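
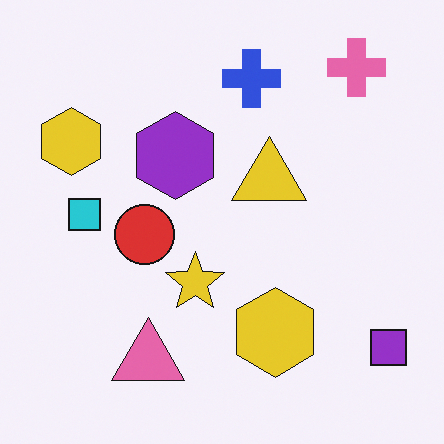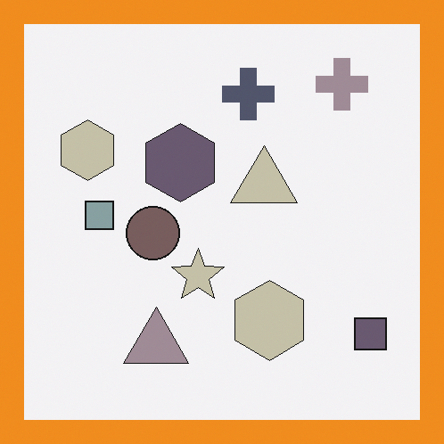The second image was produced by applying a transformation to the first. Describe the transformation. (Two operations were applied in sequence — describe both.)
This is the original image made much more muted (saturation change), then framed with a orange border.

All colors are more muted and greyish — a global saturation change. A solid orange frame runs around the edge of the second image, with the content slightly shrunk inside it.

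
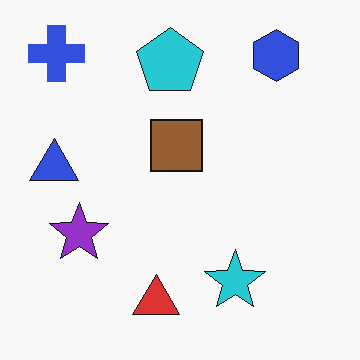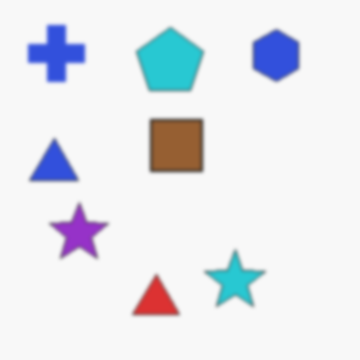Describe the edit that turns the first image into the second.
This is the original image lightly blurred.

Shape edges and outlines are uniformly softened across the whole image.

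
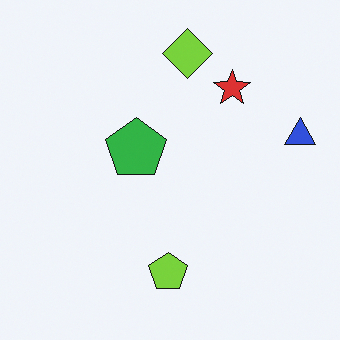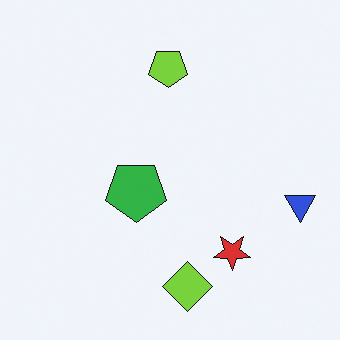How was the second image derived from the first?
This is the original image flipped vertically (top ↔ bottom).

The lime diamond is in the top of the first image and the bottom of the second — shapes on opposite sides of the horizontal midline have swapped in a mirror flip.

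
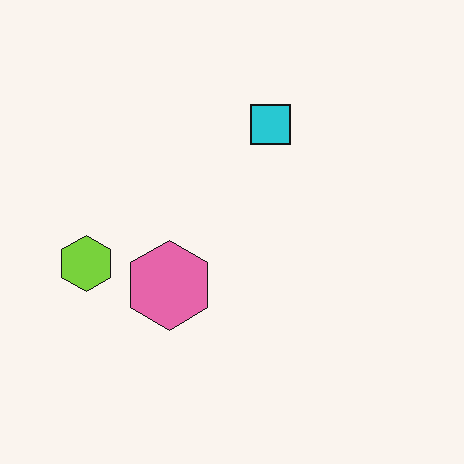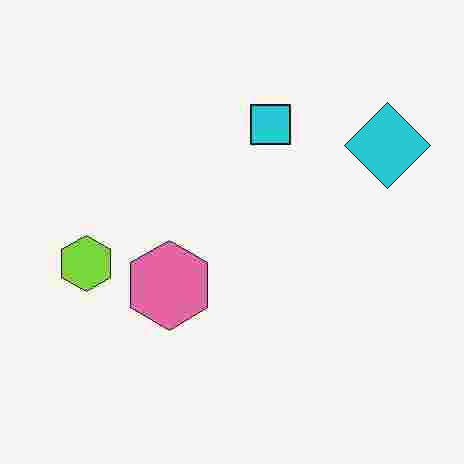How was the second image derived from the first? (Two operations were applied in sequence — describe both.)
This is the original image heavily JPEG-compressed with obvious blocking artifacts, then overlaid with an additional cyan diamond.

Blocky 8×8 compression artifacts appear around shape edges and the flat background shows ringing — characteristic JPEG degradation. A cyan diamond appears in the second image that is absent from the first.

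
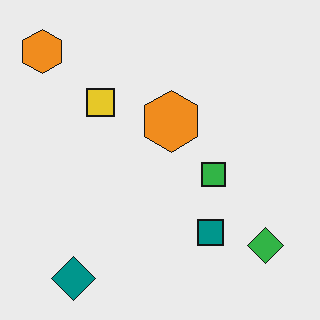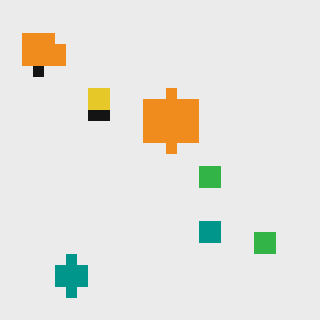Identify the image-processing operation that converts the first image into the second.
This is the original image heavily pixelated into large blocks.

Shapes are reduced to large square blocks; fine edges and outlines are lost — a downscale-then-upscale (mosaic) effect.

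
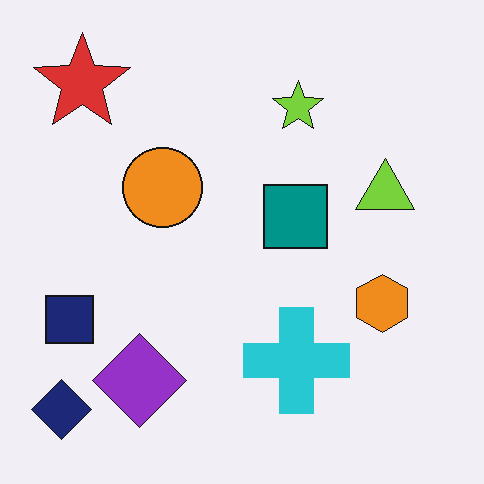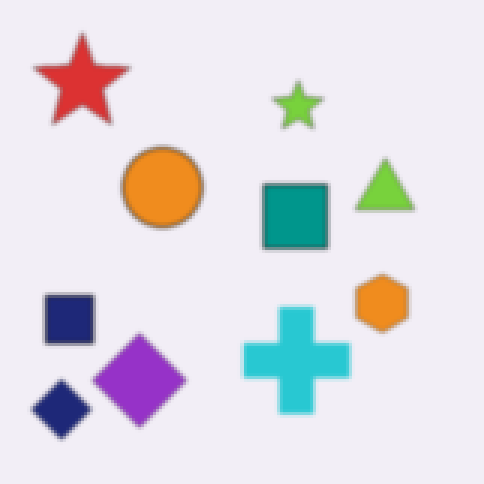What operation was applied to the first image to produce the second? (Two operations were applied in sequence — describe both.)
The image was slightly softened, then lightly pixelated (a mild mosaic effect).

Shape edges and outlines are uniformly softened across the whole image. Shapes are reduced to large square blocks; fine edges and outlines are lost — a downscale-then-upscale (mosaic) effect.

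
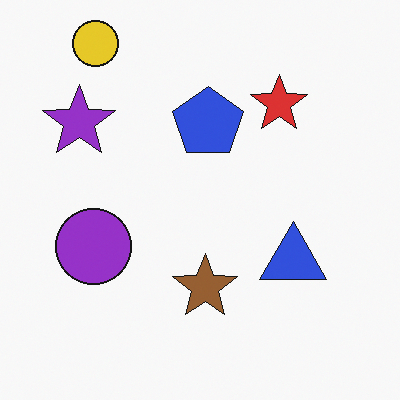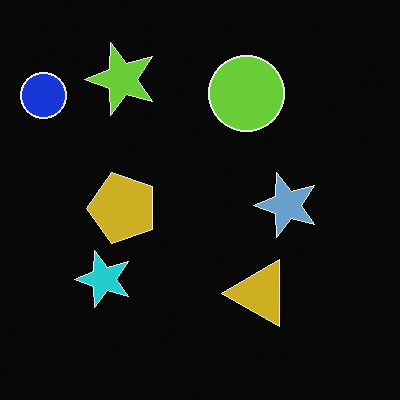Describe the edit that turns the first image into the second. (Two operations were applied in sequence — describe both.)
The second image is the first transposed (reflected across the top-left ↔ bottom-right diagonal), then color-inverted (negative).

Shapes have swapped their row and column positions — what was in the top-right is now in the bottom-left — a diagonal reflection. The light background has become dark and every shape's color is its complement — a photographic negative.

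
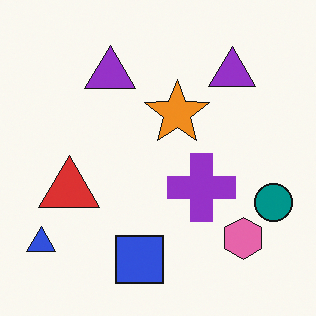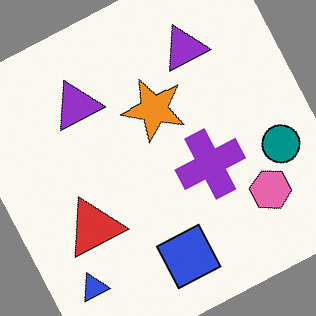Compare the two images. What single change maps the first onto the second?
This is the original image rotated counter-clockwise by a moderate amount.

Every shape is tilted by the same angle and the image corners show triangular fill wedges — a whole-image rotation by a non-right angle.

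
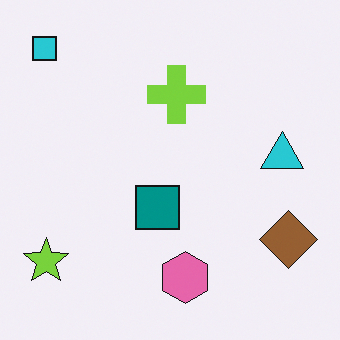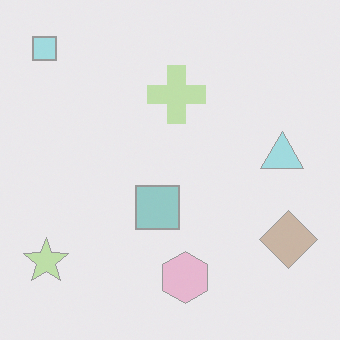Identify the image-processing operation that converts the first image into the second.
Washed out (contrast reduced).

Tones are pushed toward mid-grey across the whole image — a global contrast change.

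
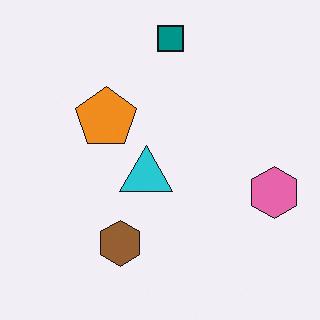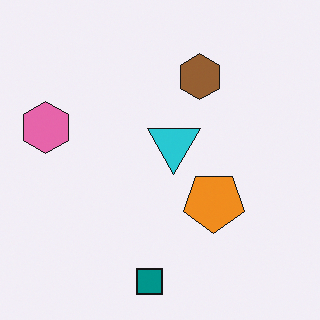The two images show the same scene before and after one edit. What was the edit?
The image was rotated 180°.

The teal square sits in the top of the first image and the bottom of the second — consistent with a whole-image 180° rotation.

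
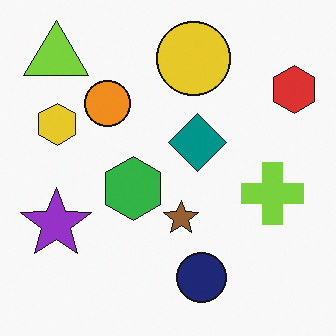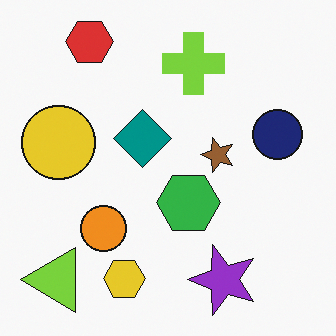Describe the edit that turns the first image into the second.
This is the original image rotated 90° counter-clockwise.

The lime triangle sits in the top-left of the first image and the bottom-left of the second — consistent with a whole-image 90° counter-clockwise rotation.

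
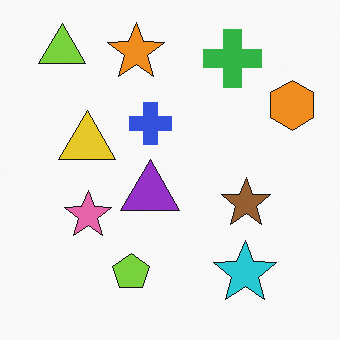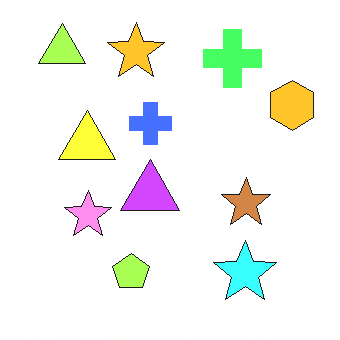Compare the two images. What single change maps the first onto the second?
Noticeably brightened.

Every pixel — background and shapes alike — is uniformly brightened.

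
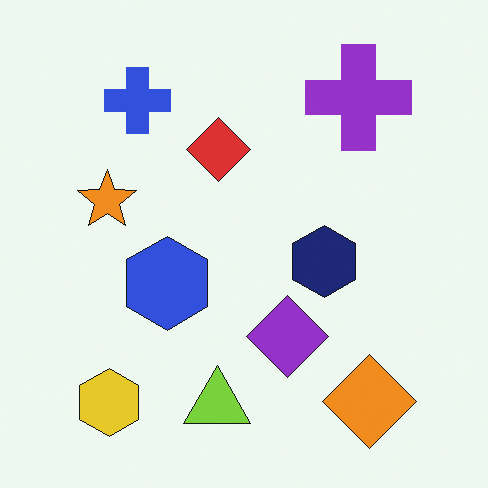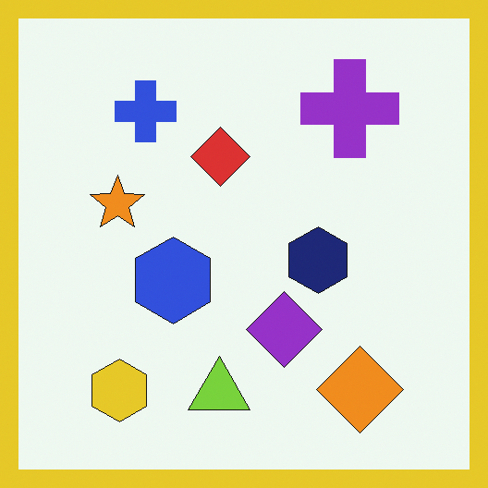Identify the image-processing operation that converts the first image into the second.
This is the original image framed with a yellow border.

A solid yellow frame runs around the edge of the second image, with the content slightly shrunk inside it.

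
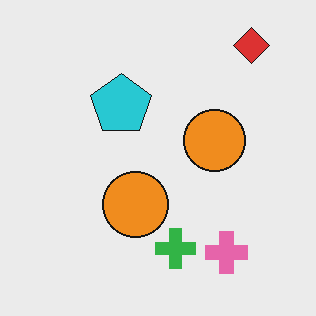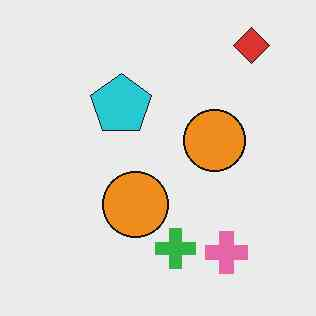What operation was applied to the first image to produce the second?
The transformation is: given moderate JPEG compression.

Blocky 8×8 compression artifacts appear around shape edges and the flat background shows ringing — characteristic JPEG degradation.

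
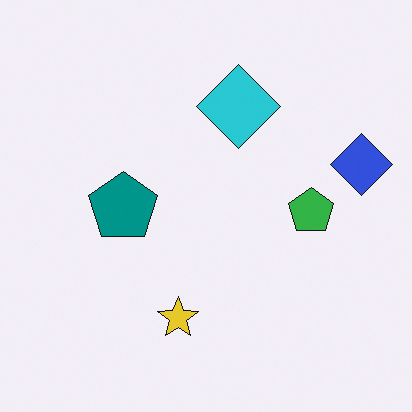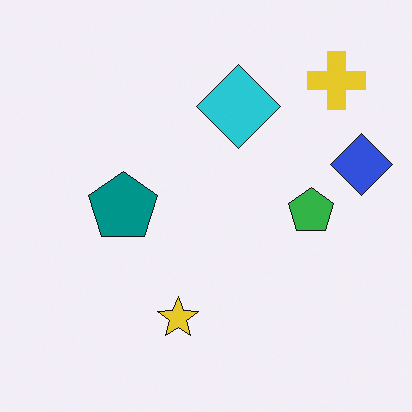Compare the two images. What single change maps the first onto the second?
The image was overlaid with an additional yellow cross.

A yellow cross appears in the second image that is absent from the first.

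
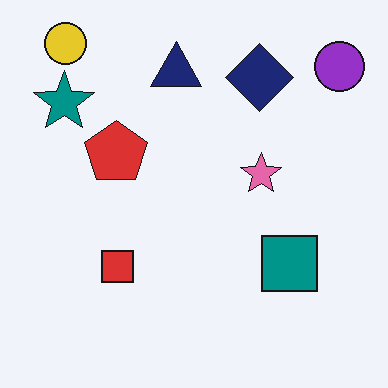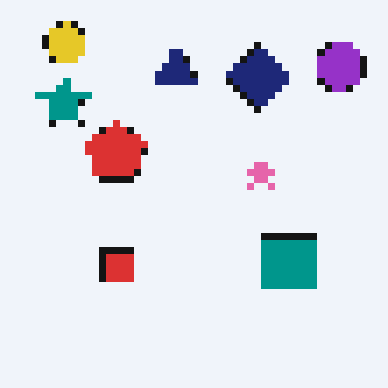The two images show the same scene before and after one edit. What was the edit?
The transformation is: pixelated into visible square blocks.

Shapes are reduced to large square blocks; fine edges and outlines are lost — a downscale-then-upscale (mosaic) effect.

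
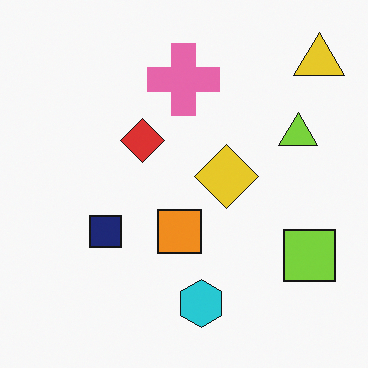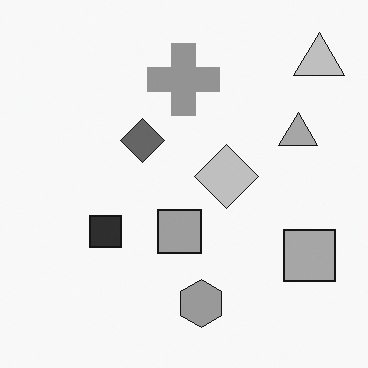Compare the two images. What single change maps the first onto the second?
The transformation is: converted to grayscale.

All color is removed — every shape is now a shade of grey.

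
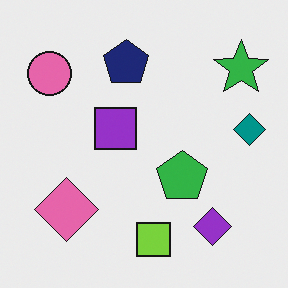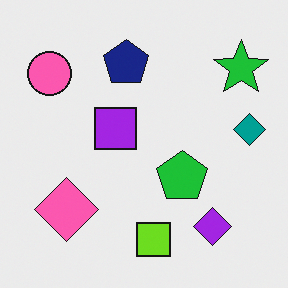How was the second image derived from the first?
Slightly oversaturated.

All colors are more vivid — a global saturation change.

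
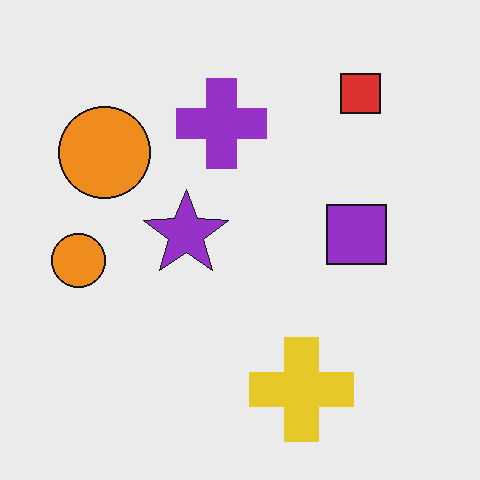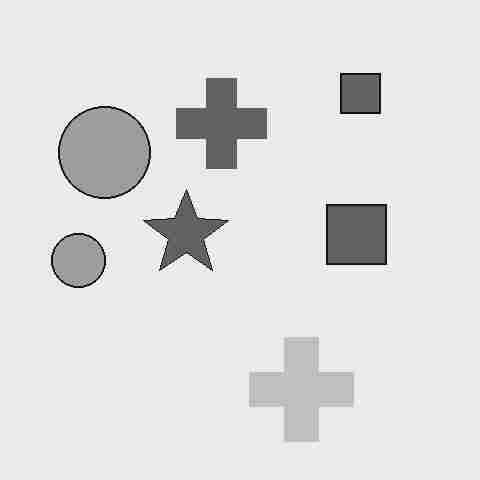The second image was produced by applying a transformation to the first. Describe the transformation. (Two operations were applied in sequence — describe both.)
The second image is the first converted to grayscale, then degraded with heavy JPEG compression.

All color is removed — every shape is now a shade of grey. Blocky 8×8 compression artifacts appear around shape edges and the flat background shows ringing — characteristic JPEG degradation.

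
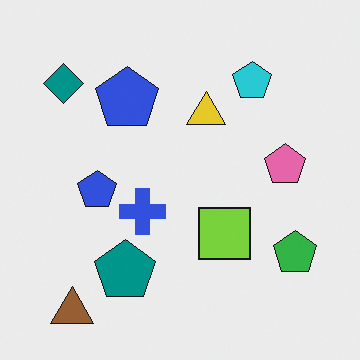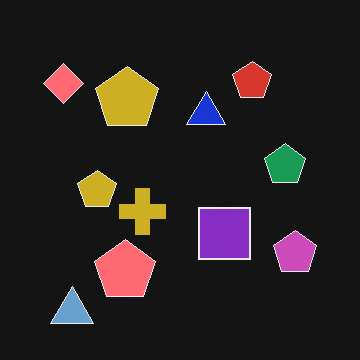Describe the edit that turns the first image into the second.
The second image is the first color-inverted (negative).

The light background has become dark and every shape's color is its complement — a photographic negative.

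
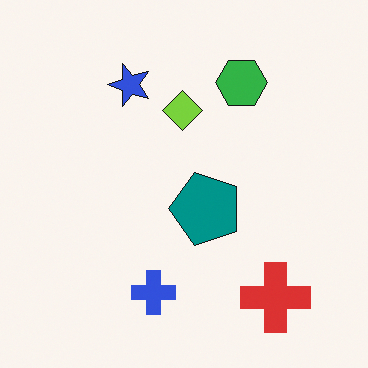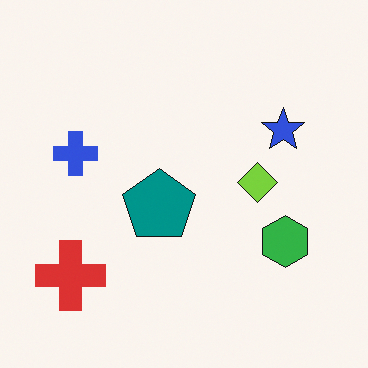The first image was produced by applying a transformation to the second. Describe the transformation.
It was rotated 90° counter-clockwise.

The red cross sits in the bottom-left of the second image and the bottom-right of the first — consistent with a whole-image 90° counter-clockwise rotation.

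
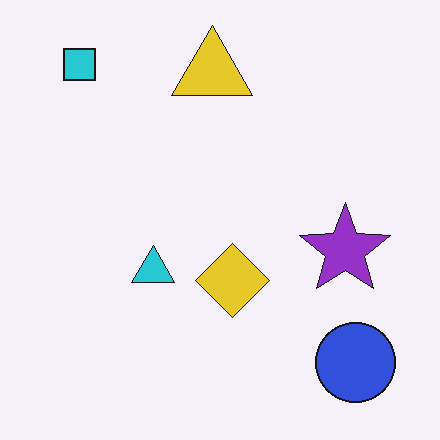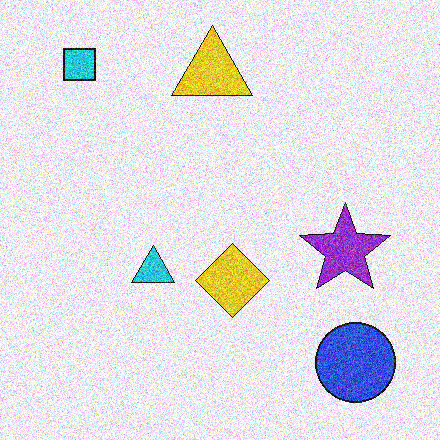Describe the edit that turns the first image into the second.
This is the original image degraded with a thick layer of grain.

Random speckle covers the whole image, including the flat background.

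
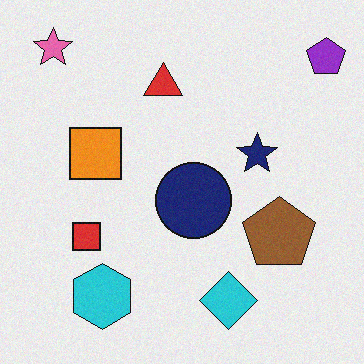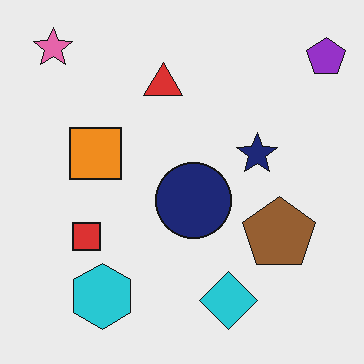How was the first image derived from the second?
The image was degraded with light additive noise.

Random speckle covers the whole image, including the flat background.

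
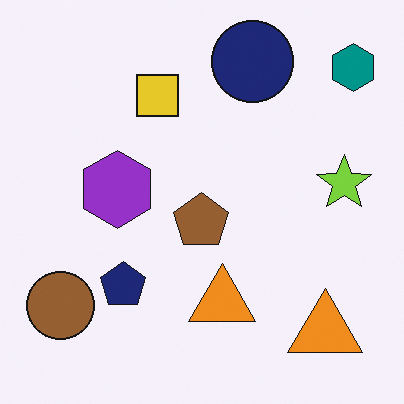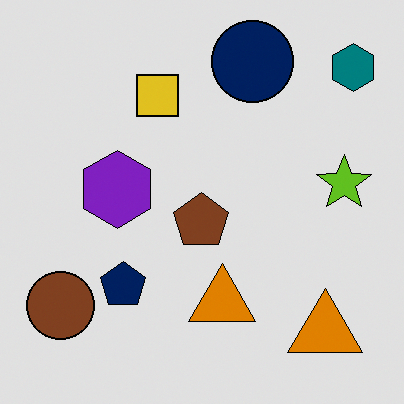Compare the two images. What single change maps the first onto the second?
The image was moderately posterized.

Each flat color has snapped to a coarser quantized level — most visibly, the near-white background has dropped to a flat grey.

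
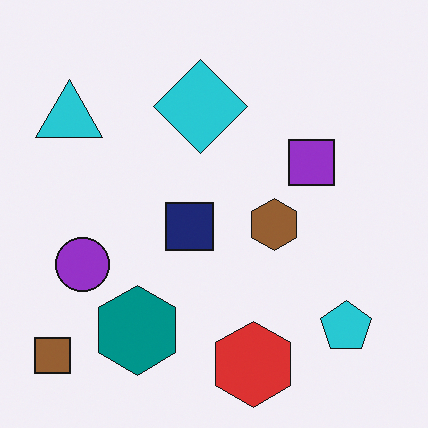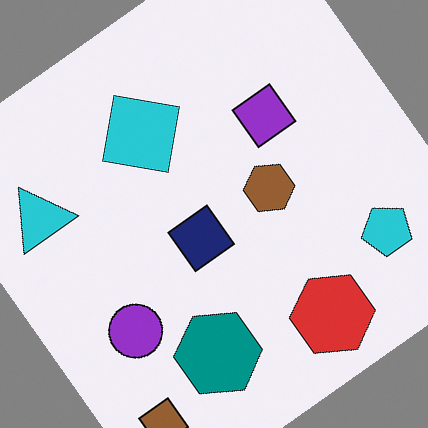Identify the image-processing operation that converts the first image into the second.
Rotated counter-clockwise by a large amount — several tens of degrees.

Every shape is tilted by the same angle and the image corners show triangular fill wedges — a whole-image rotation by a non-right angle.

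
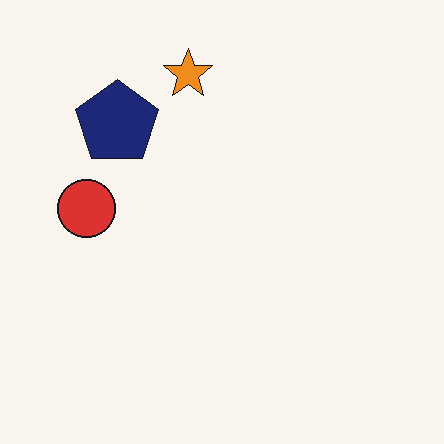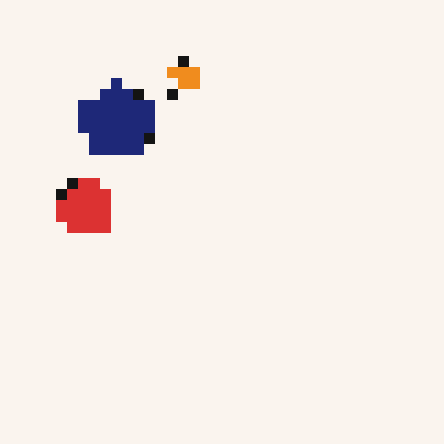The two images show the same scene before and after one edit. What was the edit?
The image was coarsely pixelated.

Shapes are reduced to large square blocks; fine edges and outlines are lost — a downscale-then-upscale (mosaic) effect.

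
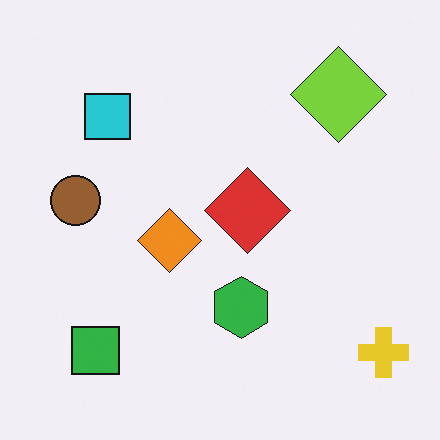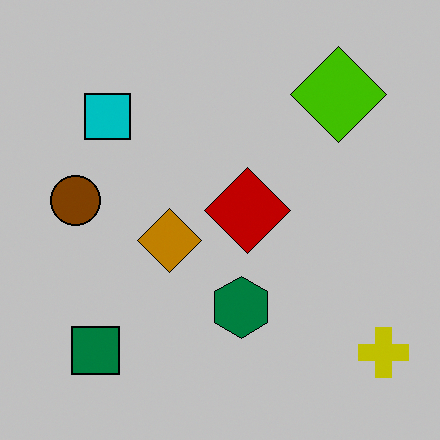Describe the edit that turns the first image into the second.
This is the original image heavily posterized to just a handful of flat colors.

Each flat color has snapped to a coarser quantized level — most visibly, the near-white background has dropped to a flat grey.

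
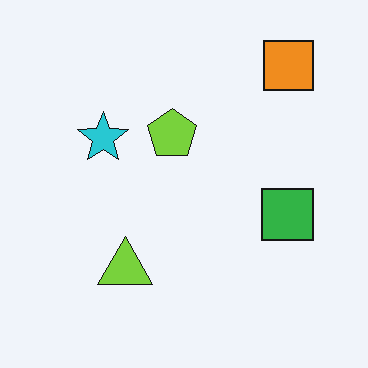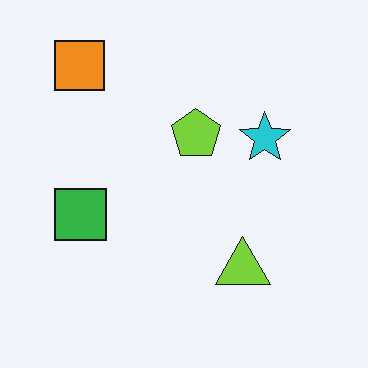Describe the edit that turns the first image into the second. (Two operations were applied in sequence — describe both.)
This is the original image flipped horizontally (left ↔ right), then given moderate JPEG compression.

The orange square is in the top-right of the first image and the top-left of the second — shapes on opposite sides of the vertical midline have swapped in a mirror flip. Blocky 8×8 compression artifacts appear around shape edges and the flat background shows ringing — characteristic JPEG degradation.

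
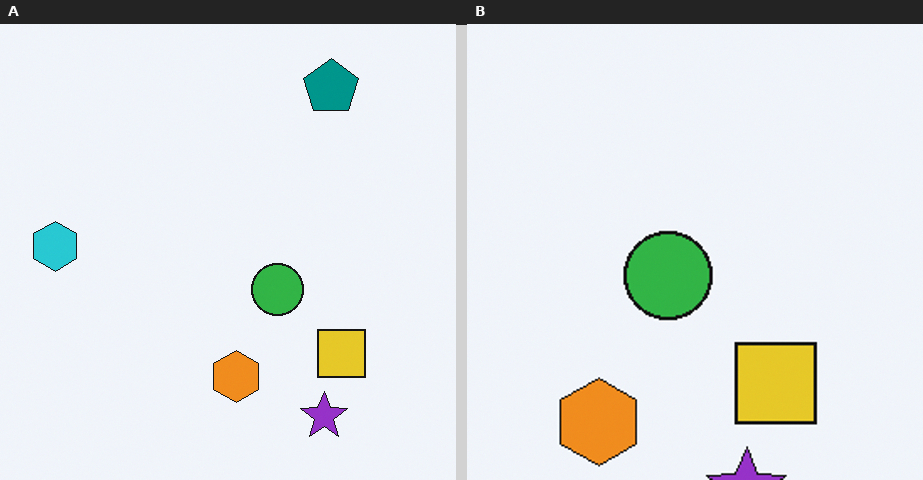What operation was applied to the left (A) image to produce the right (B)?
The image was cropped tightly and scaled back up.

The visible shapes are larger and the field of view is narrower; shapes near the original edges may be partly or wholly outside the frame — a crop-and-rescale.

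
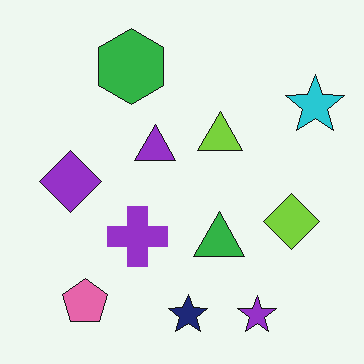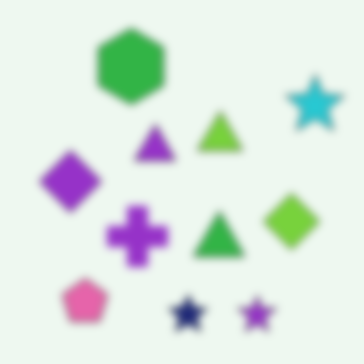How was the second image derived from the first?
It was moderately blurred.

Shape edges and outlines are uniformly softened across the whole image.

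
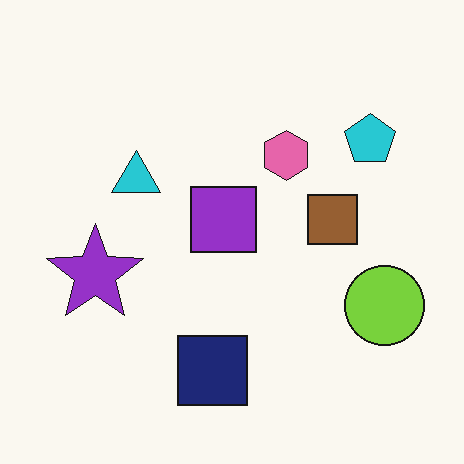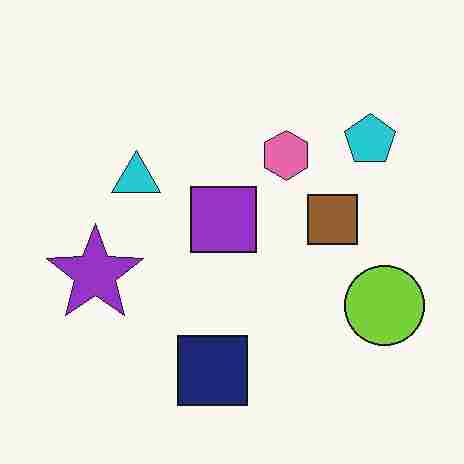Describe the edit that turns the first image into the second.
It was heavily JPEG-compressed with obvious blocking artifacts.

Blocky 8×8 compression artifacts appear around shape edges and the flat background shows ringing — characteristic JPEG degradation.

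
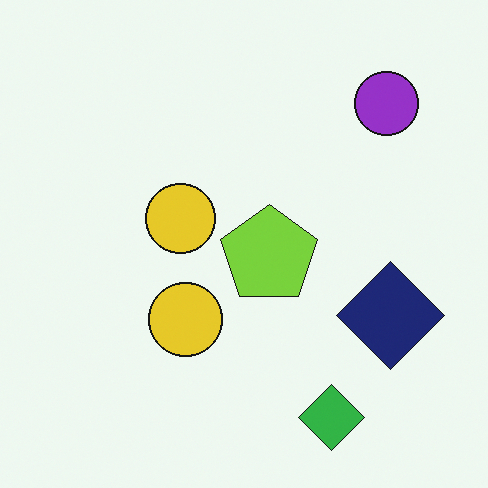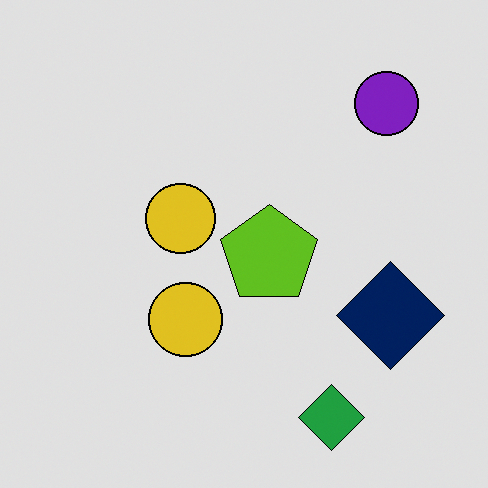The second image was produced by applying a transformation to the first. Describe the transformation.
It was moderately posterized.

Each flat color has snapped to a coarser quantized level — most visibly, the near-white background has dropped to a flat grey.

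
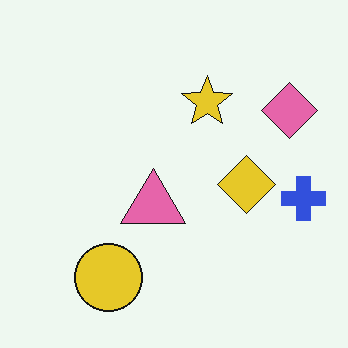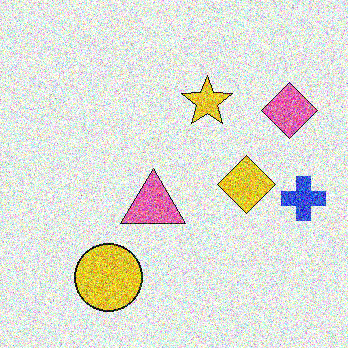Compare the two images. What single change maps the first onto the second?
The transformation is: degraded with a thick layer of grain.

Random speckle covers the whole image, including the flat background.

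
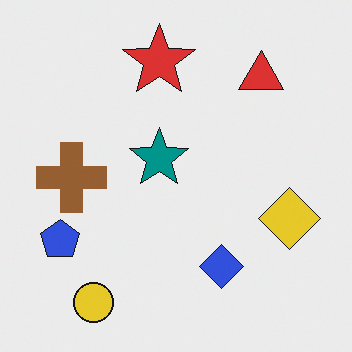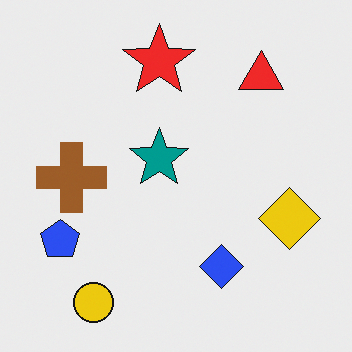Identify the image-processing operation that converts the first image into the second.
This is the original image slightly oversaturated.

All colors are more vivid — a global saturation change.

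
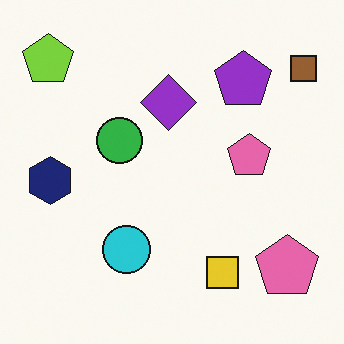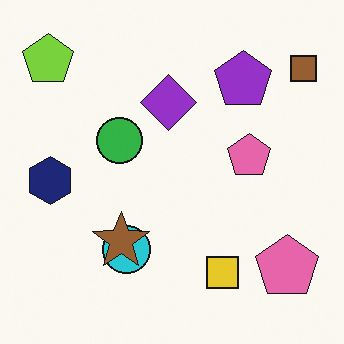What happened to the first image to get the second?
It was overlaid with an additional brown star.

A brown star appears in the second image that is absent from the first.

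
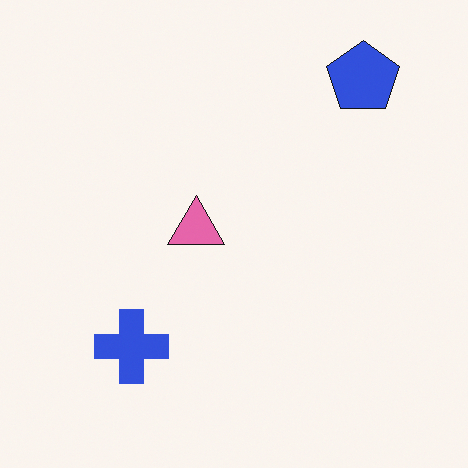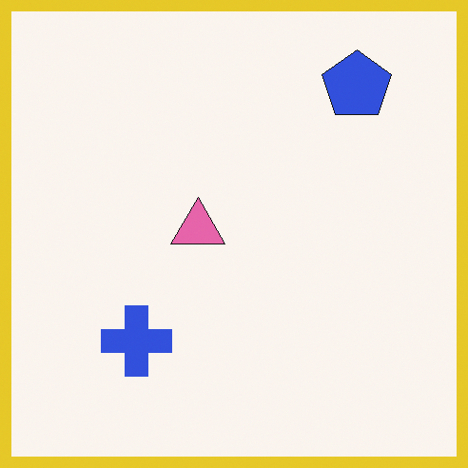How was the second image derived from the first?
This is the original image framed with a yellow border.

A solid yellow frame runs around the edge of the second image, with the content slightly shrunk inside it.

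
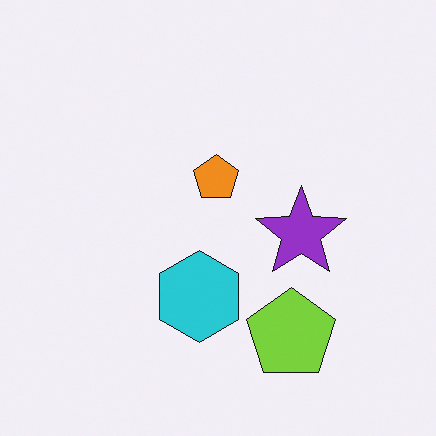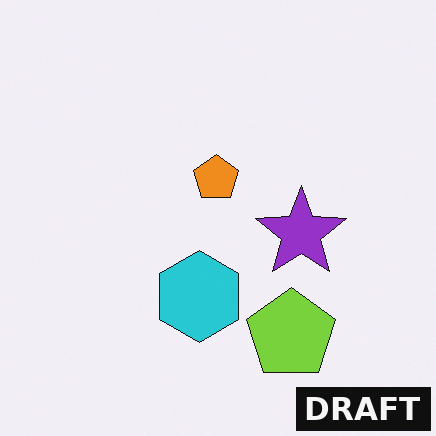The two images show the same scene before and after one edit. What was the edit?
Watermarked with the text "DRAFT" in the lower-right corner.

A dark label reading "DRAFT" appears in the lower-right corner.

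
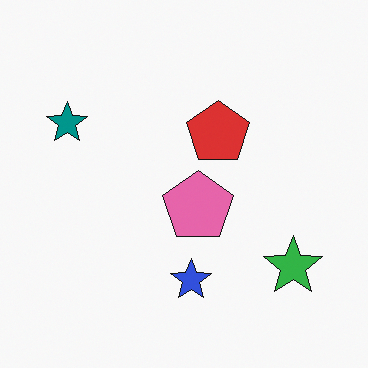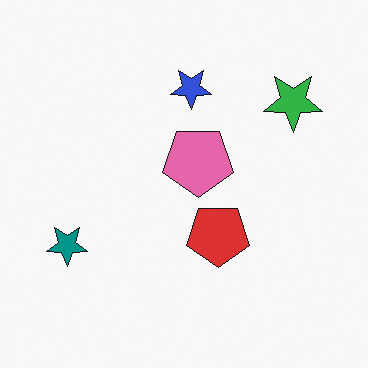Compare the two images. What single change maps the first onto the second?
Flipped vertically (top ↔ bottom).

The blue star is in the bottom of the first image and the top of the second — shapes on opposite sides of the horizontal midline have swapped in a mirror flip.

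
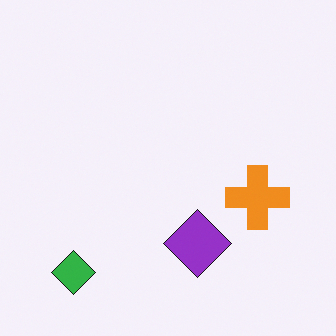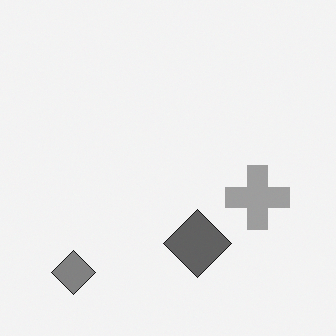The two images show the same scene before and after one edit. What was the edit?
The transformation is: converted to grayscale.

All color is removed — every shape is now a shade of grey.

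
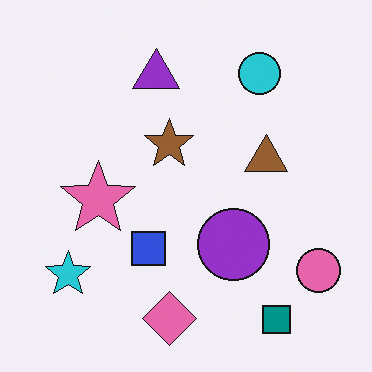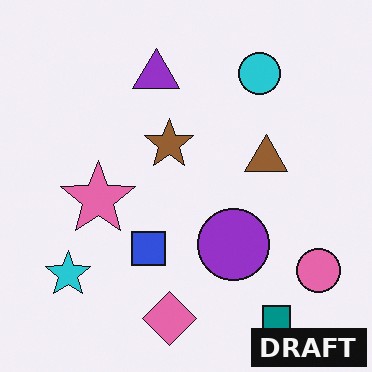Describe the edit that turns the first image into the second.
Watermarked with the text "DRAFT" in the lower-right corner.

A dark label reading "DRAFT" appears in the lower-right corner.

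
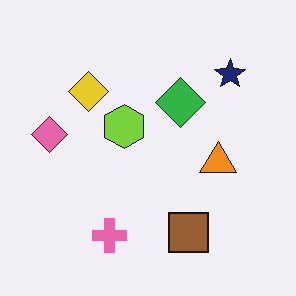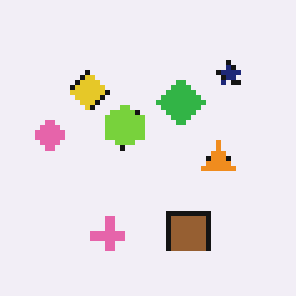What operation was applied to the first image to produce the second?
The transformation is: lightly pixelated (a mild mosaic effect).

Shapes are reduced to large square blocks; fine edges and outlines are lost — a downscale-then-upscale (mosaic) effect.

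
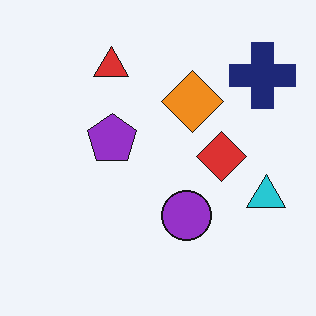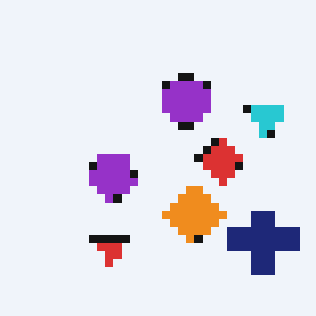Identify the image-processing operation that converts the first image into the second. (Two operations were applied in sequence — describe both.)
This is the original image flipped vertically (top ↔ bottom), then moderately pixelated.

The red triangle is in the top of the first image and the bottom of the second — shapes on opposite sides of the horizontal midline have swapped in a mirror flip. Shapes are reduced to large square blocks; fine edges and outlines are lost — a downscale-then-upscale (mosaic) effect.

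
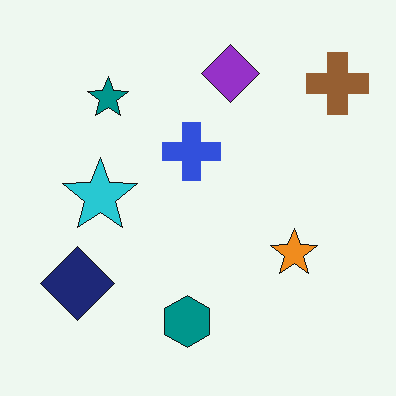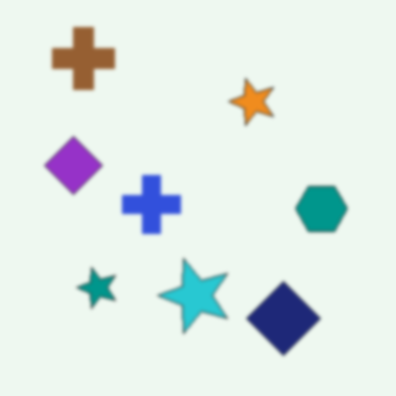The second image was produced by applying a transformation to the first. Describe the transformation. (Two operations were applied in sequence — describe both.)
Lightly blurred, then rotated 90° counter-clockwise.

Shape edges and outlines are uniformly softened across the whole image. The brown cross sits in the top-right of the first image and the top-left of the second — consistent with a whole-image 90° counter-clockwise rotation.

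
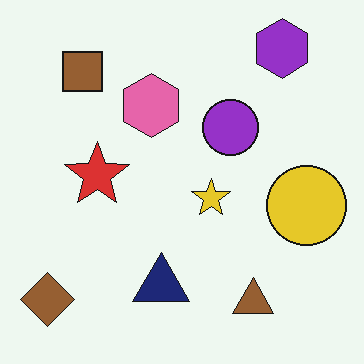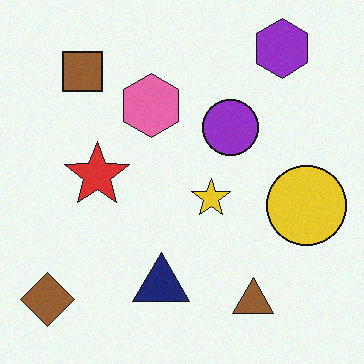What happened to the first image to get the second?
This is the original image degraded with subtle gaussian noise.

Random speckle covers the whole image, including the flat background.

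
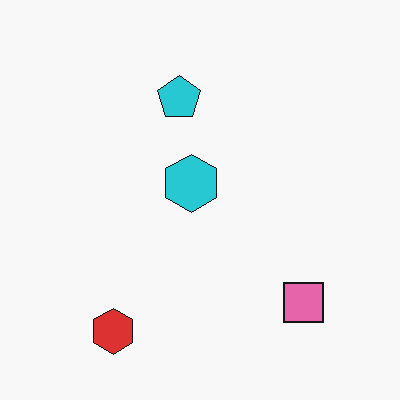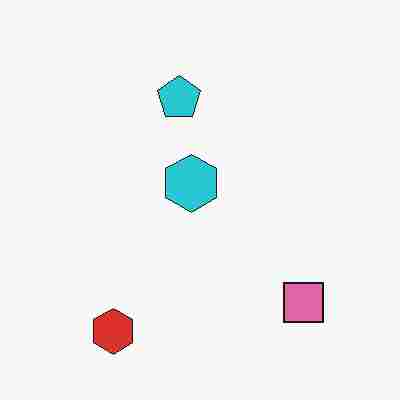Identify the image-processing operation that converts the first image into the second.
Degraded with heavy JPEG compression.

Blocky 8×8 compression artifacts appear around shape edges and the flat background shows ringing — characteristic JPEG degradation.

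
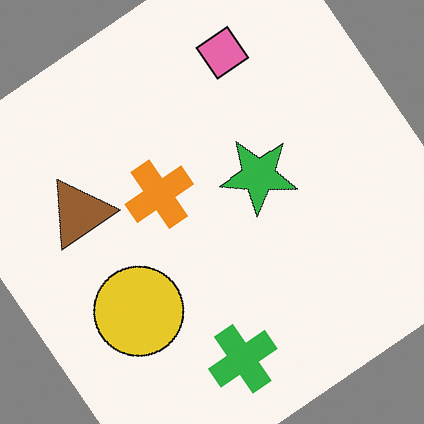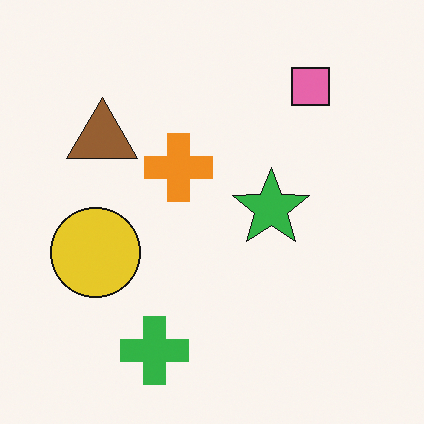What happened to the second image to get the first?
The image was rotated counter-clockwise by a large amount — several tens of degrees.

Every shape is tilted by the same angle and the image corners show triangular fill wedges — a whole-image rotation by a non-right angle.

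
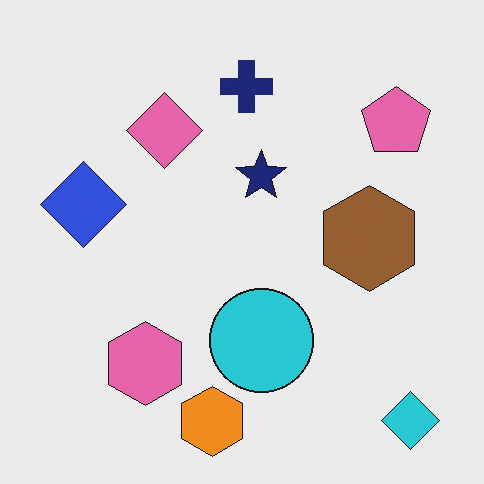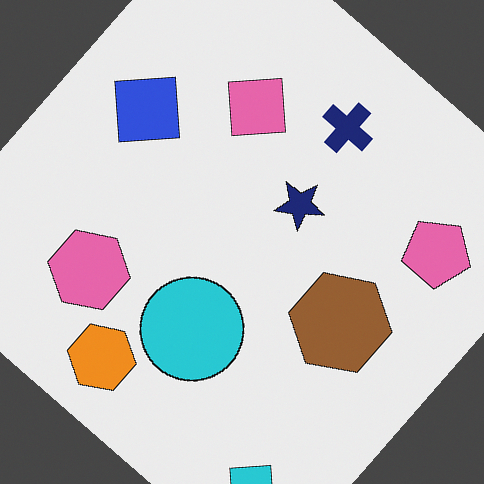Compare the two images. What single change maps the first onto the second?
The second image is the first rotated clockwise by a large amount — several tens of degrees.

Every shape is tilted by the same angle and the image corners show triangular fill wedges — a whole-image rotation by a non-right angle.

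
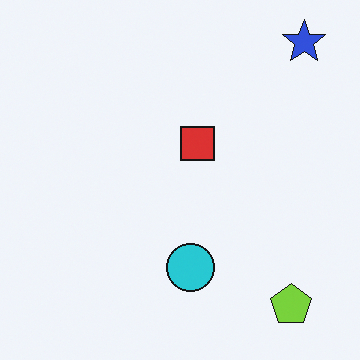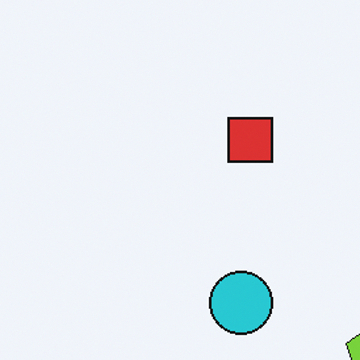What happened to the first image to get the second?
The image was cropped slightly and scaled back up.

The visible shapes are larger and the field of view is narrower; shapes near the original edges may be partly or wholly outside the frame — a crop-and-rescale.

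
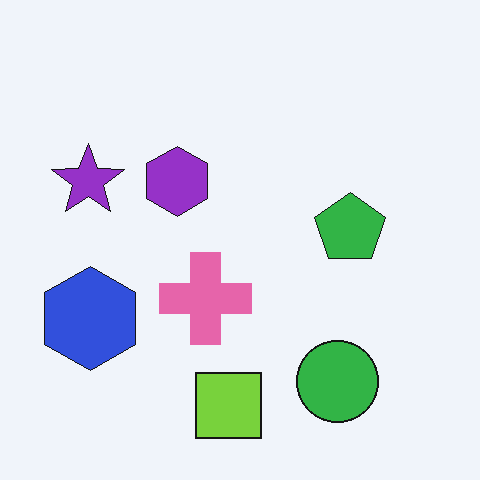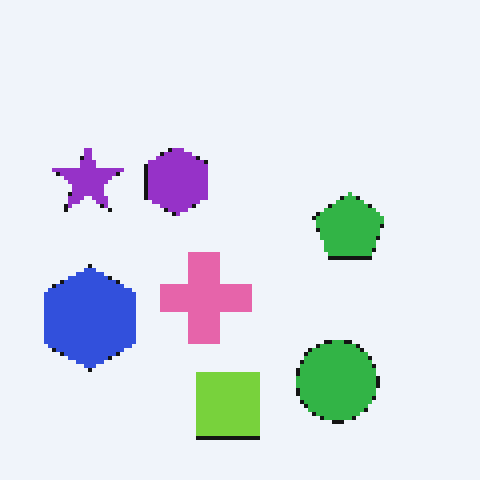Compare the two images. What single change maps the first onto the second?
It was mildly pixelated.

Shapes are reduced to large square blocks; fine edges and outlines are lost — a downscale-then-upscale (mosaic) effect.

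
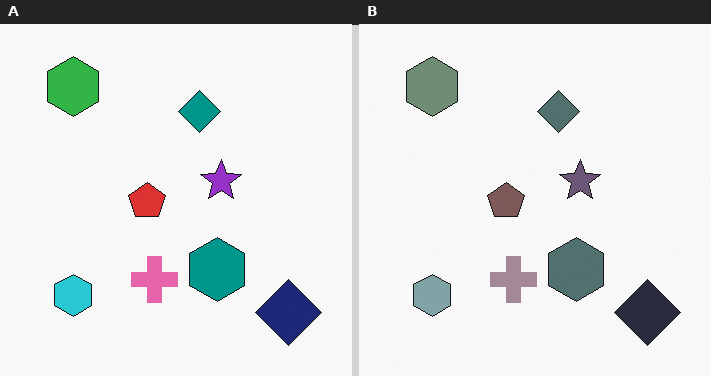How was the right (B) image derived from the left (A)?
It was made much more muted (saturation change).

All colors are more muted and greyish — a global saturation change.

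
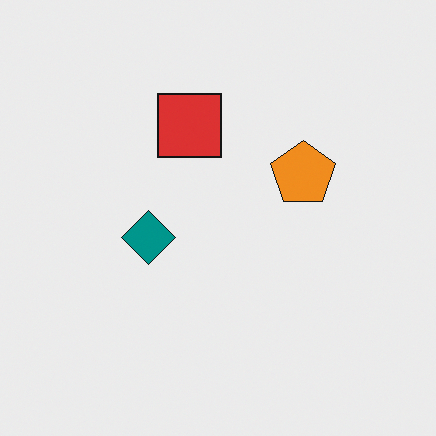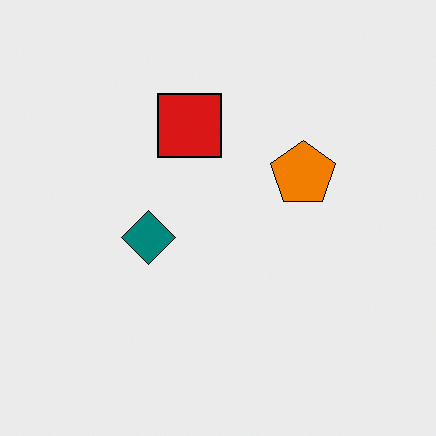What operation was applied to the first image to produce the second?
The image was given slightly increased contrast.

Tones are pushed away from mid-grey across the whole image — a global contrast change.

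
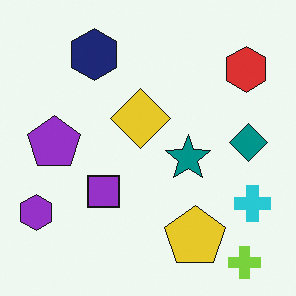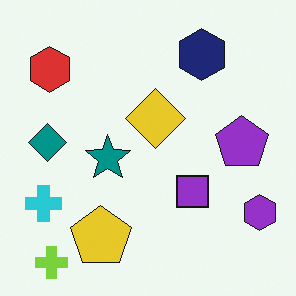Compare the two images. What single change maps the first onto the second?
The second image is the first flipped horizontally (left ↔ right).

The purple hexagon is in the bottom-left of the first image and the bottom-right of the second — shapes on opposite sides of the vertical midline have swapped in a mirror flip.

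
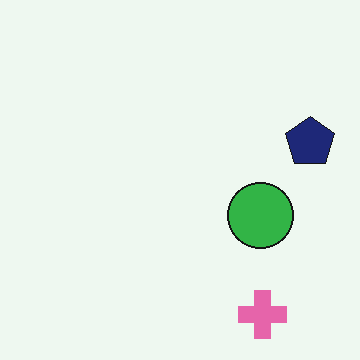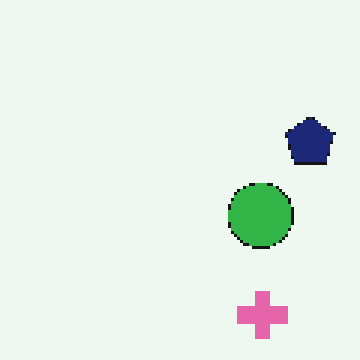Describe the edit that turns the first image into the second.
It was mildly pixelated.

Shapes are reduced to large square blocks; fine edges and outlines are lost — a downscale-then-upscale (mosaic) effect.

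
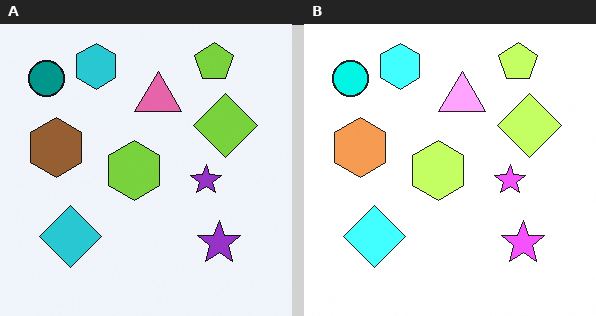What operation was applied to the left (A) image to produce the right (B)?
Brightened a lot.

Every pixel — background and shapes alike — is uniformly brightened.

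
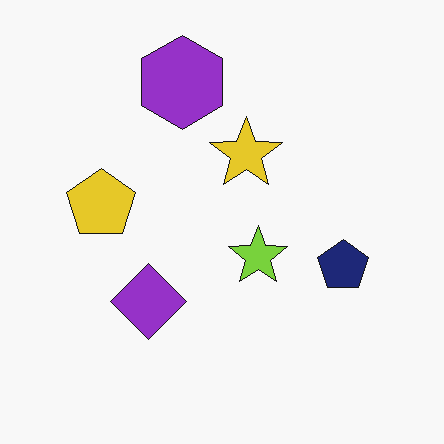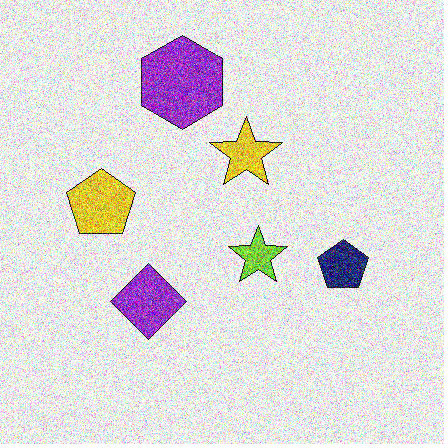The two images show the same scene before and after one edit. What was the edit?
The transformation is: degraded with strong gaussian noise.

Random speckle covers the whole image, including the flat background.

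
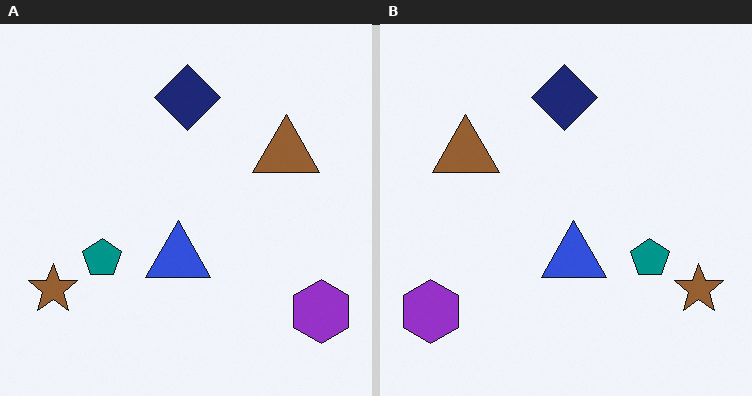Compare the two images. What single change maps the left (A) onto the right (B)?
The transformation is: flipped horizontally (left ↔ right).

The purple hexagon is in the bottom-right of the left (A) image and the bottom-left of the right (B) — shapes on opposite sides of the vertical midline have swapped in a mirror flip.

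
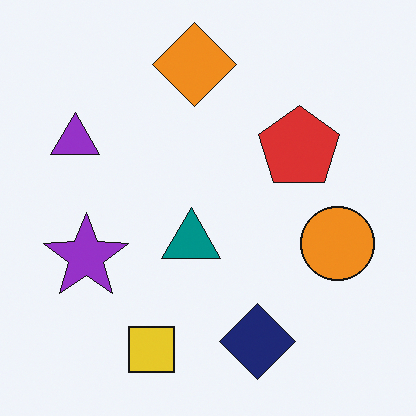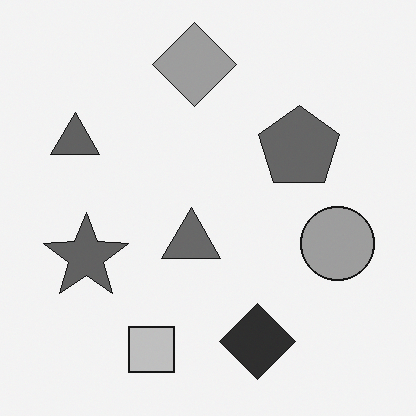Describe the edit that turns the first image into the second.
The image was converted to grayscale.

All color is removed — every shape is now a shade of grey.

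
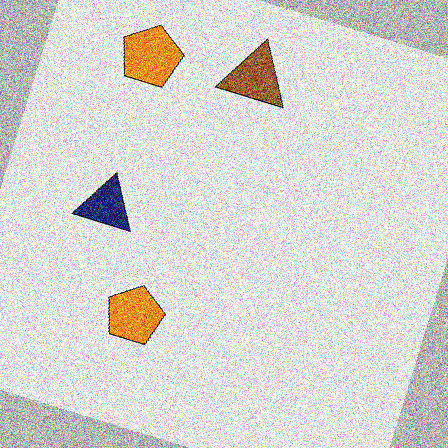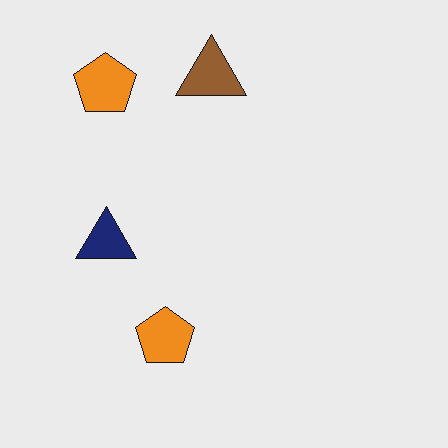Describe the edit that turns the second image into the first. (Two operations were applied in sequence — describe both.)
The image was rotated clockwise by a clearly visible amount, then degraded with a thick layer of grain.

Every shape is tilted by the same angle and the image corners show triangular fill wedges — a whole-image rotation by a non-right angle. Random speckle covers the whole image, including the flat background.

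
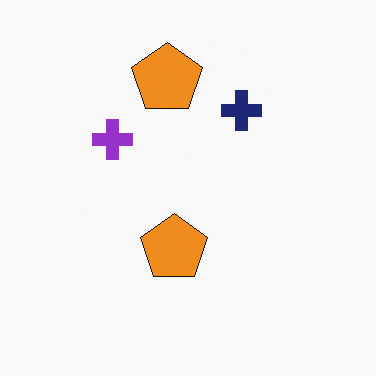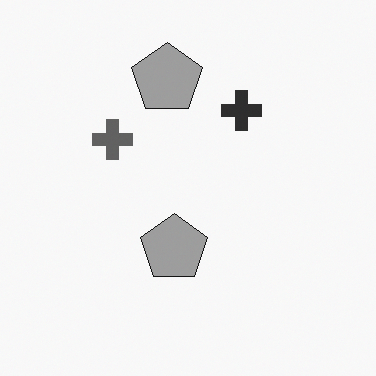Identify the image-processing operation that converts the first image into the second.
The second image is the first converted to grayscale.

All color is removed — every shape is now a shade of grey.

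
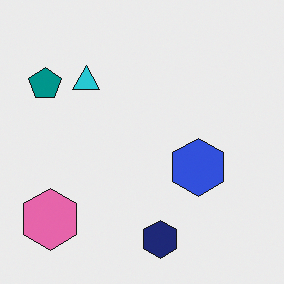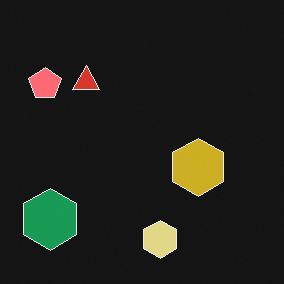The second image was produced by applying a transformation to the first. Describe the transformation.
The second image is the first color-inverted (negative).

The light background has become dark and every shape's color is its complement — a photographic negative.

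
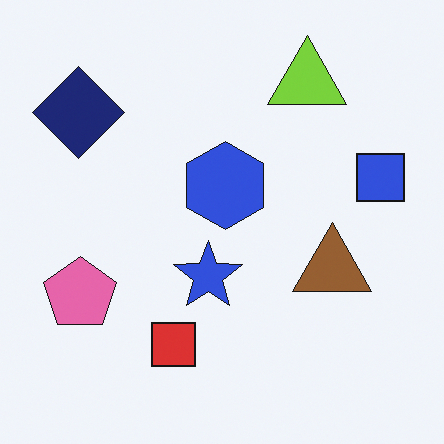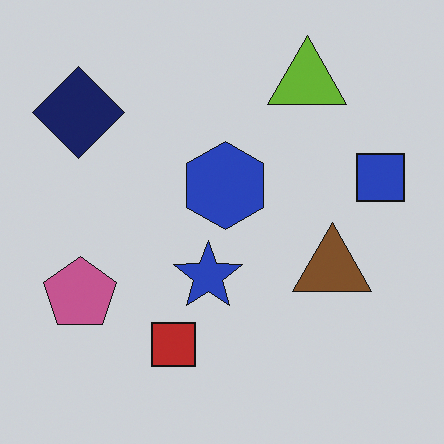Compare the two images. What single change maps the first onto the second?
The second image is the first darkened a little.

Every pixel — background and shapes alike — is uniformly darkened.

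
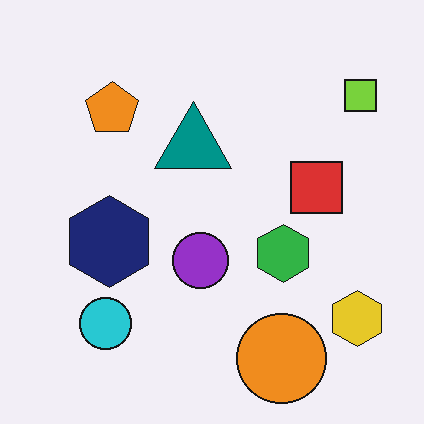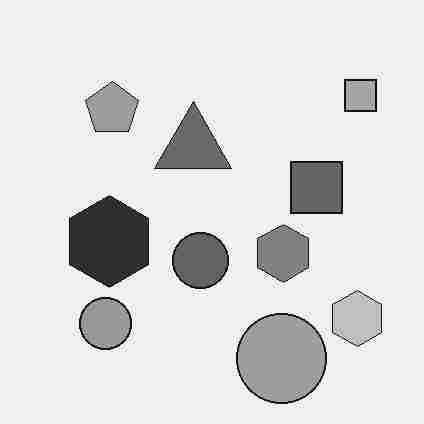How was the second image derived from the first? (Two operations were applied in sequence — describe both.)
Converted to grayscale, then degraded with heavy JPEG compression.

All color is removed — every shape is now a shade of grey. Blocky 8×8 compression artifacts appear around shape edges and the flat background shows ringing — characteristic JPEG degradation.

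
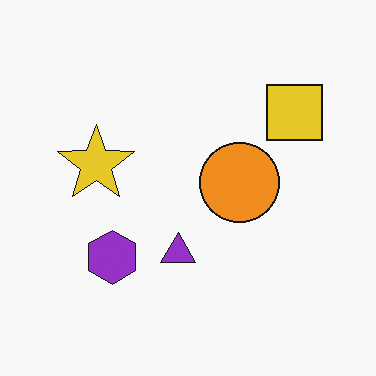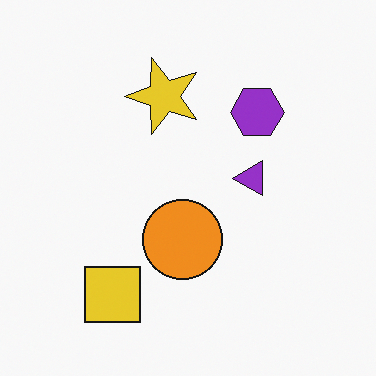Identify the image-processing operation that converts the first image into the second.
The image was transposed (reflected across the top-left ↔ bottom-right diagonal).

Shapes have swapped their row and column positions — what was in the top-right is now in the bottom-left — a diagonal reflection.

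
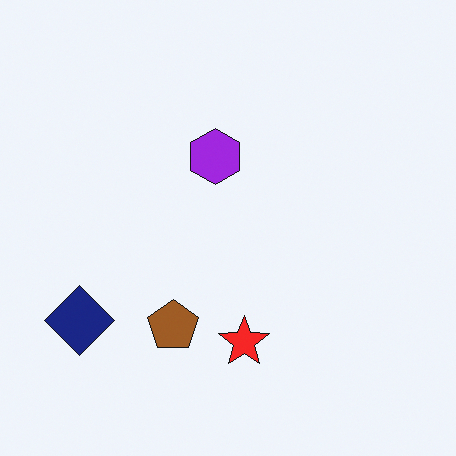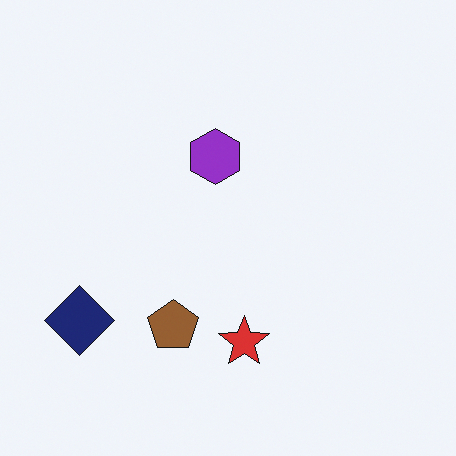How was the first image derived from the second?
This is the original image slightly oversaturated.

All colors are more vivid — a global saturation change.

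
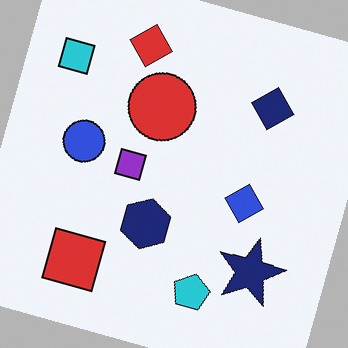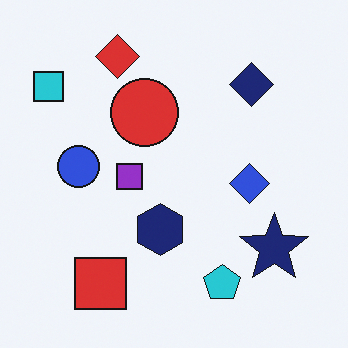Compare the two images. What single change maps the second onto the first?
Rotated clockwise by a moderate amount.

Every shape is tilted by the same angle and the image corners show triangular fill wedges — a whole-image rotation by a non-right angle.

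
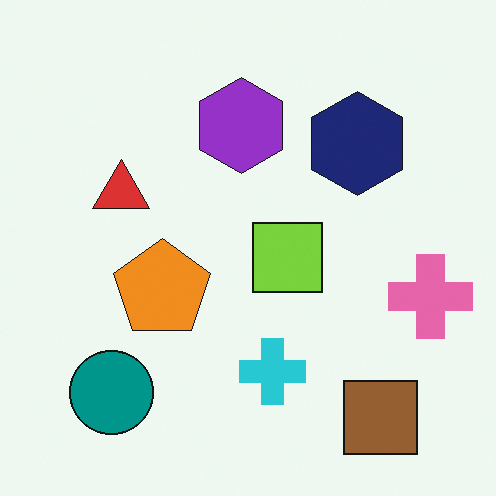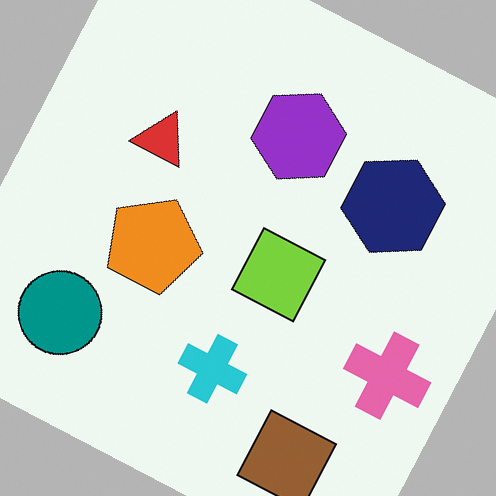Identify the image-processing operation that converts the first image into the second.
This is the original image rotated clockwise by a moderate amount.

Every shape is tilted by the same angle and the image corners show triangular fill wedges — a whole-image rotation by a non-right angle.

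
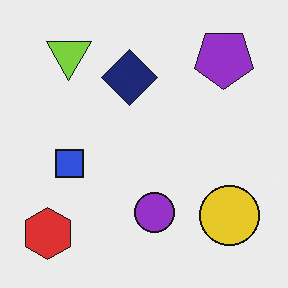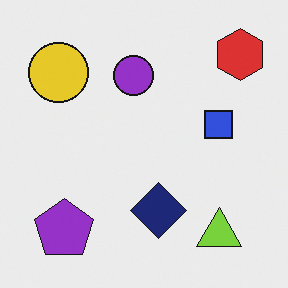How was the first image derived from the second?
This is the original image rotated 180°.

The red hexagon sits in the top-right of the second image and the bottom-left of the first — consistent with a whole-image 180° rotation.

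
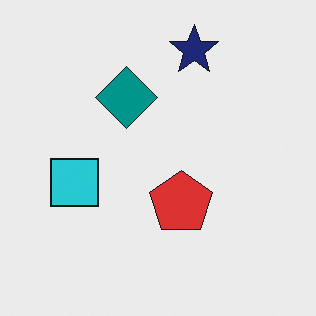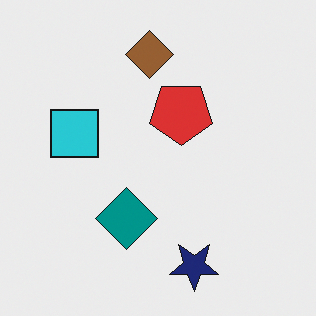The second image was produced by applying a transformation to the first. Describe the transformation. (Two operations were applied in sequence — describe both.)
The transformation is: flipped vertically (top ↔ bottom), then overlaid with an additional brown diamond.

The navy star is in the top of the first image and the bottom of the second — shapes on opposite sides of the horizontal midline have swapped in a mirror flip. A brown diamond appears in the second image that is absent from the first.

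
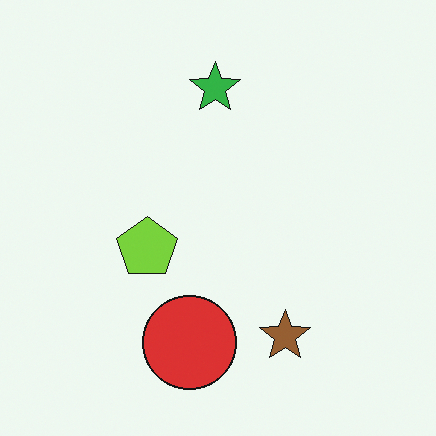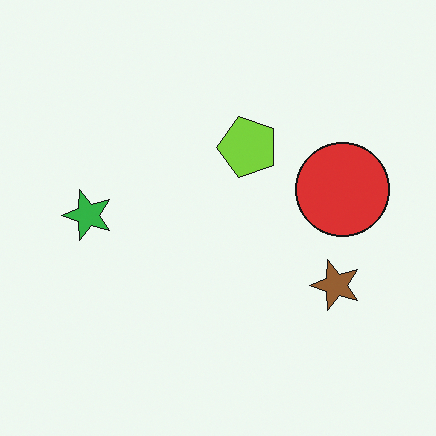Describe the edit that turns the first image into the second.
It was transposed (reflected across the top-left ↔ bottom-right diagonal).

Shapes have swapped their row and column positions — what was in the top-right is now in the bottom-left — a diagonal reflection.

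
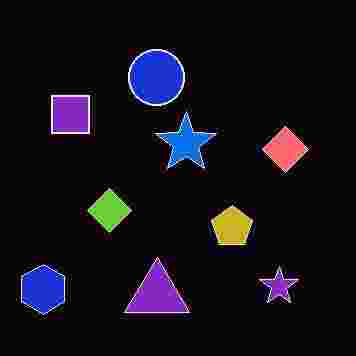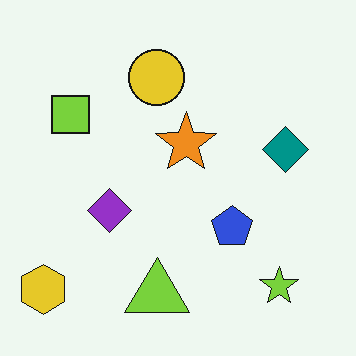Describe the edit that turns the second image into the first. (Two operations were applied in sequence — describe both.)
Color-inverted (negative), then degraded with heavy JPEG compression.

The light background has become dark and every shape's color is its complement — a photographic negative. Blocky 8×8 compression artifacts appear around shape edges and the flat background shows ringing — characteristic JPEG degradation.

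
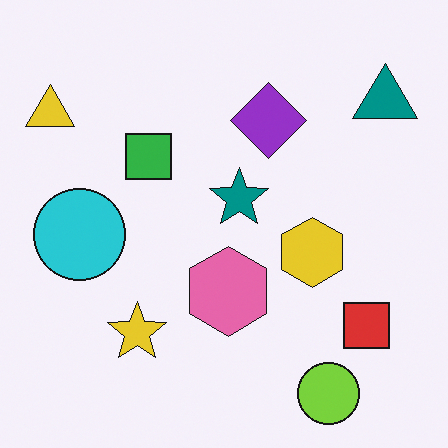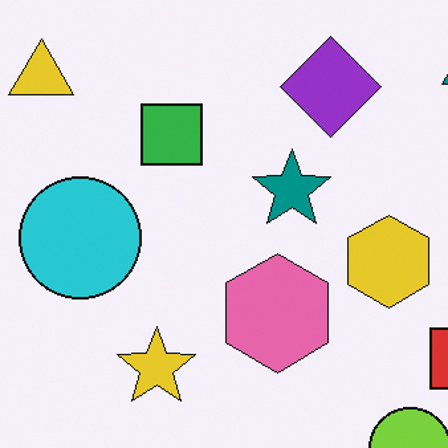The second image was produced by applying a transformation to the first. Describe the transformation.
It was cropped to a modestly smaller region and rescaled.

The visible shapes are larger and the field of view is narrower; shapes near the original edges may be partly or wholly outside the frame — a crop-and-rescale.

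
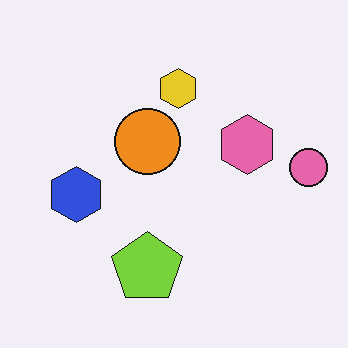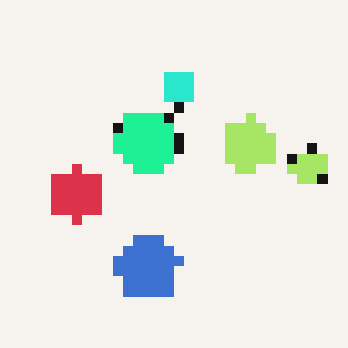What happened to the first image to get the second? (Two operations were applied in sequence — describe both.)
It was hue-shifted by a moderate amount, then heavily pixelated into large blocks.

Every shape's color has rotated by the same amount around the hue wheel — a uniform hue shift. Shapes are reduced to large square blocks; fine edges and outlines are lost — a downscale-then-upscale (mosaic) effect.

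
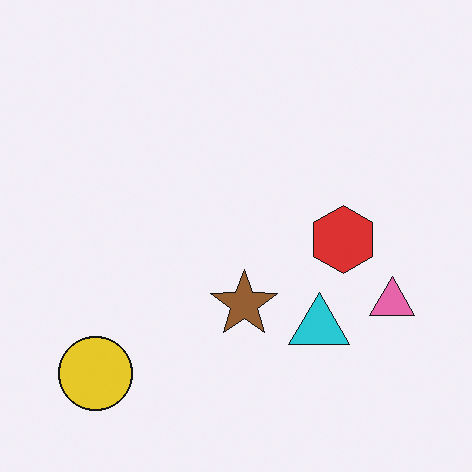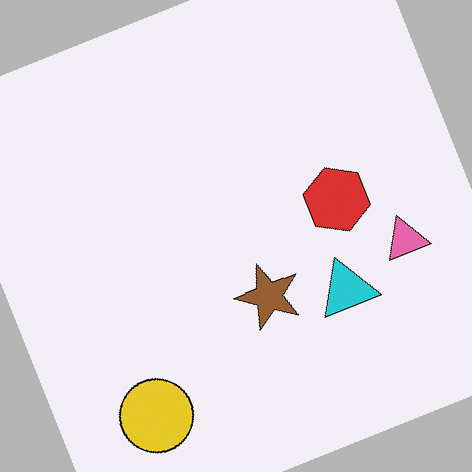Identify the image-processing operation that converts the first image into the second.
The image was rotated counter-clockwise by a clearly visible amount.

Every shape is tilted by the same angle and the image corners show triangular fill wedges — a whole-image rotation by a non-right angle.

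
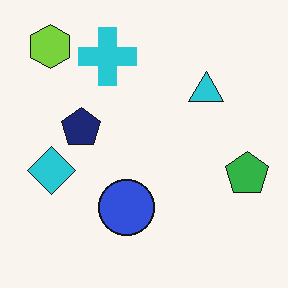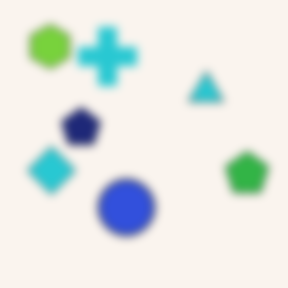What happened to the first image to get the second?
The second image is the first moderately blurred.

Shape edges and outlines are uniformly softened across the whole image.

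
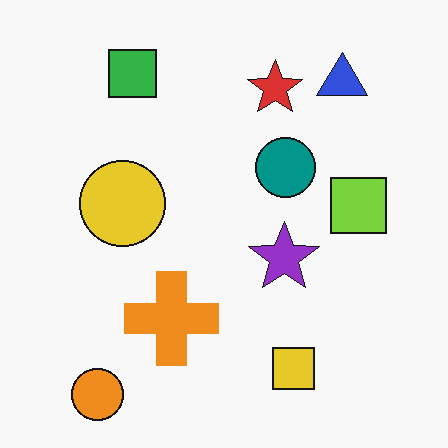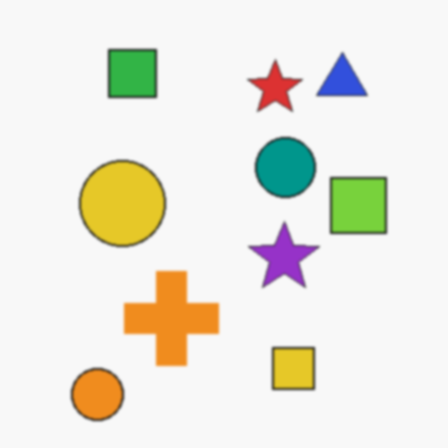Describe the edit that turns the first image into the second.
The image was slightly softened.

Shape edges and outlines are uniformly softened across the whole image.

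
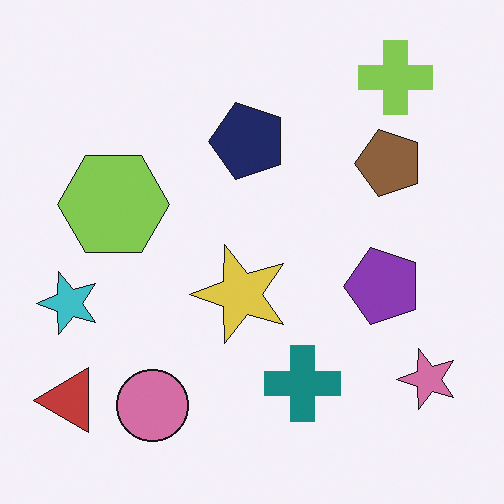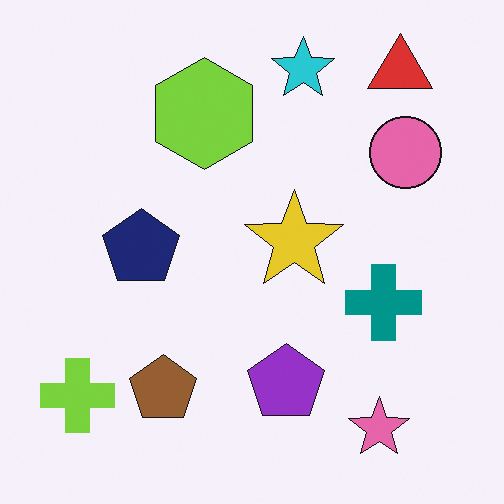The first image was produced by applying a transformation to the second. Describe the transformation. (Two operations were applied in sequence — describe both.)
Transposed (reflected across the top-left ↔ bottom-right diagonal), then slightly desaturated.

Shapes have swapped their row and column positions — what was in the top-right is now in the bottom-left — a diagonal reflection. All colors are more muted and greyish — a global saturation change.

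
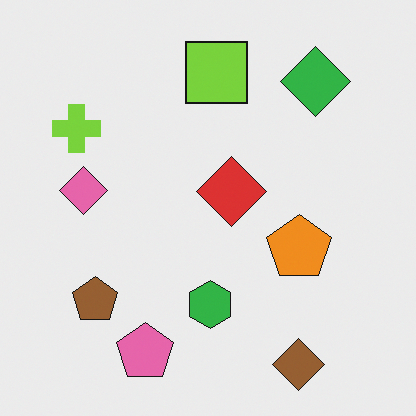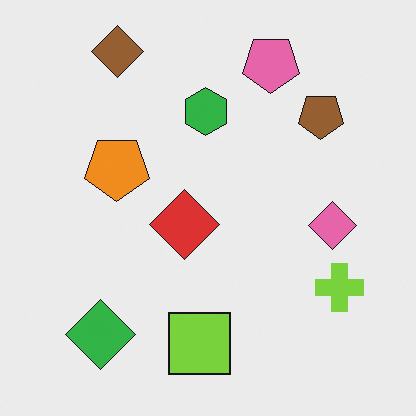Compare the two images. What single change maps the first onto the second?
It was rotated 180°.

The brown diamond sits in the bottom-right of the first image and the top-left of the second — consistent with a whole-image 180° rotation.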